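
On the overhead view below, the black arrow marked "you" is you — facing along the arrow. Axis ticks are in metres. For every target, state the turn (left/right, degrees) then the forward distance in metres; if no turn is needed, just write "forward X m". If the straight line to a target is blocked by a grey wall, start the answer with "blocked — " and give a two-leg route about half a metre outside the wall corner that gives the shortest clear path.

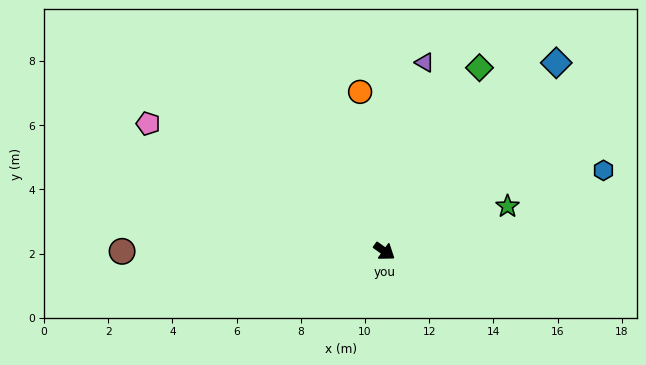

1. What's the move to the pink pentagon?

turn right 173°, forward 8.4 m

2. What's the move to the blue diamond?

turn left 83°, forward 7.9 m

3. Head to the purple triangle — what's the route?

turn left 113°, forward 6.0 m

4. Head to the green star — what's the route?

turn left 56°, forward 4.1 m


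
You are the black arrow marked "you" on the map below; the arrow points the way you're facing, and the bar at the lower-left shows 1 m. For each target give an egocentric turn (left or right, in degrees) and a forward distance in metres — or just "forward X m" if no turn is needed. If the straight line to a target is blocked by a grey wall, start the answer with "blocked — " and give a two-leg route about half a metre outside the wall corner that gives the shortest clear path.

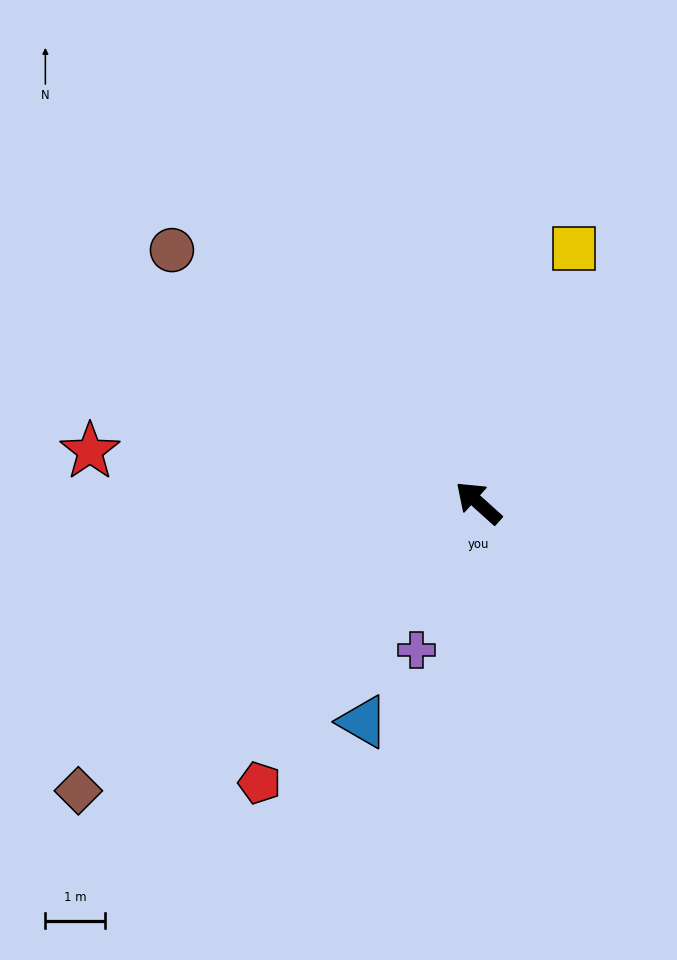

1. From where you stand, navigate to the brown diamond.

turn left 78°, forward 8.2 m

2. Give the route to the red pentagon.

turn left 94°, forward 5.9 m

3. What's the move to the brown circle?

turn left 2°, forward 6.6 m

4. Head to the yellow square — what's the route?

turn right 69°, forward 4.5 m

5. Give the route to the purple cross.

turn left 109°, forward 2.7 m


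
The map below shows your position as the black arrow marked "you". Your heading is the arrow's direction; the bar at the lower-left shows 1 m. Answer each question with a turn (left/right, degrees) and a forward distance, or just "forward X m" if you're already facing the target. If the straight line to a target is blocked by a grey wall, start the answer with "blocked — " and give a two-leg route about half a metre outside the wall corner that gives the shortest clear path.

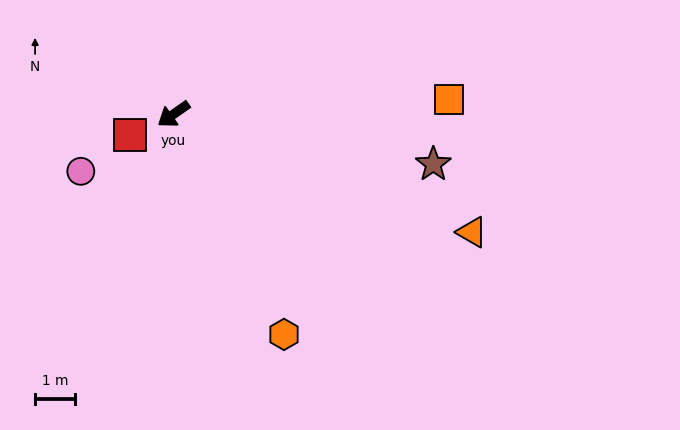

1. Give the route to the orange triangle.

turn left 123°, forward 8.0 m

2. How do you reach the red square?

turn right 9°, forward 1.2 m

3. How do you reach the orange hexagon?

turn left 82°, forward 6.1 m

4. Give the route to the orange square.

turn left 148°, forward 6.8 m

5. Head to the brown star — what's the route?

turn left 134°, forward 6.6 m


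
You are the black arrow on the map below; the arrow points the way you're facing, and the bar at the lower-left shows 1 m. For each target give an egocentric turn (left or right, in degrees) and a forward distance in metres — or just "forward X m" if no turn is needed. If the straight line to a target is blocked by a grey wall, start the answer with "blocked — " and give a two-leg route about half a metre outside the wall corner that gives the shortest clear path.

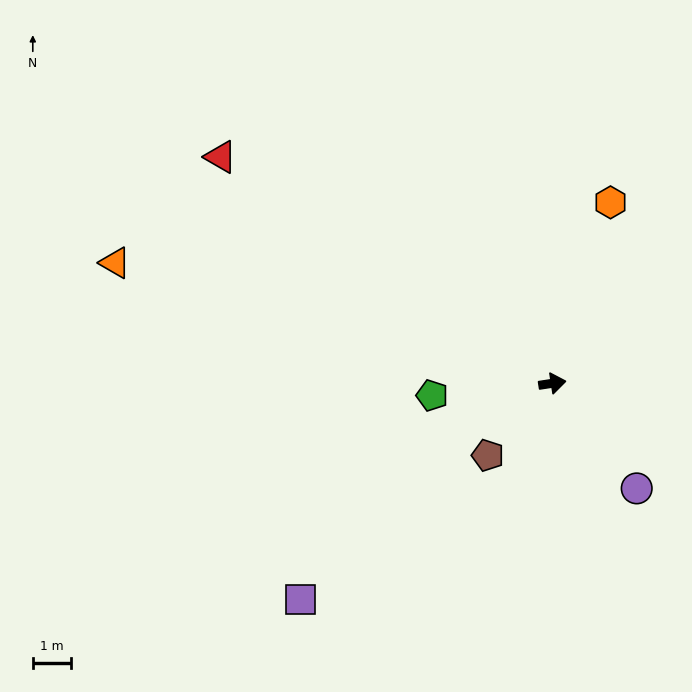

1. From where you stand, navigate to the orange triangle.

turn left 156°, forward 11.8 m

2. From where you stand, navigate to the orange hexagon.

turn left 63°, forward 5.0 m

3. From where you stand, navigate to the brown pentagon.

turn right 141°, forward 2.5 m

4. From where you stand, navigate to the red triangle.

turn left 137°, forward 10.5 m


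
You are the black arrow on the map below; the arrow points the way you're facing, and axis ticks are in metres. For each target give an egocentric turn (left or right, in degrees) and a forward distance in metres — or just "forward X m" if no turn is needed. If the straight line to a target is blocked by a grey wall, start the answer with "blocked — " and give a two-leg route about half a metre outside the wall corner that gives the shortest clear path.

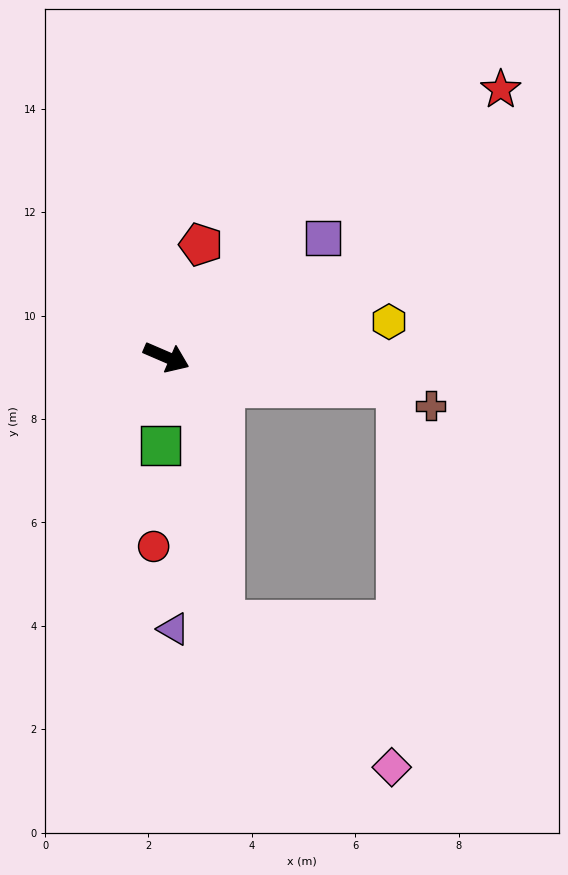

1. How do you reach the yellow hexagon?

turn left 32°, forward 4.4 m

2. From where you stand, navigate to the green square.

turn right 71°, forward 1.7 m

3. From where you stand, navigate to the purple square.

turn left 61°, forward 3.8 m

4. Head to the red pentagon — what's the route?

turn left 96°, forward 2.3 m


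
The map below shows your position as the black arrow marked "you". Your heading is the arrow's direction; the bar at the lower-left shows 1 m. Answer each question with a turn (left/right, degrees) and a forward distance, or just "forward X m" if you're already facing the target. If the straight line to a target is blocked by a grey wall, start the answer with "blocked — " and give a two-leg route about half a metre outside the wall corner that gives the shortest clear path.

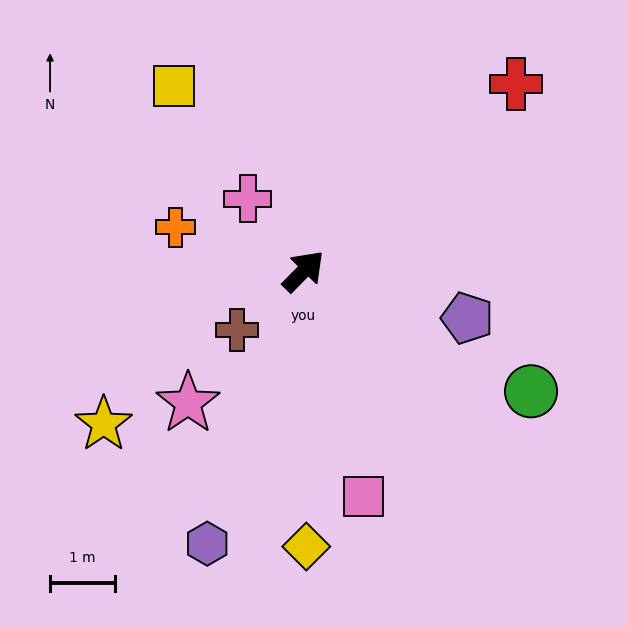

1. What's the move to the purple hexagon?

turn right 155°, forward 4.4 m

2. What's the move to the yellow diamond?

turn right 135°, forward 4.2 m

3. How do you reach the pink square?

turn right 121°, forward 3.6 m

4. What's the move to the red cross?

turn right 4°, forward 4.4 m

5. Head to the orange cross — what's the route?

turn left 116°, forward 2.1 m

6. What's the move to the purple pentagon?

turn right 62°, forward 2.6 m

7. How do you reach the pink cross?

turn left 82°, forward 1.4 m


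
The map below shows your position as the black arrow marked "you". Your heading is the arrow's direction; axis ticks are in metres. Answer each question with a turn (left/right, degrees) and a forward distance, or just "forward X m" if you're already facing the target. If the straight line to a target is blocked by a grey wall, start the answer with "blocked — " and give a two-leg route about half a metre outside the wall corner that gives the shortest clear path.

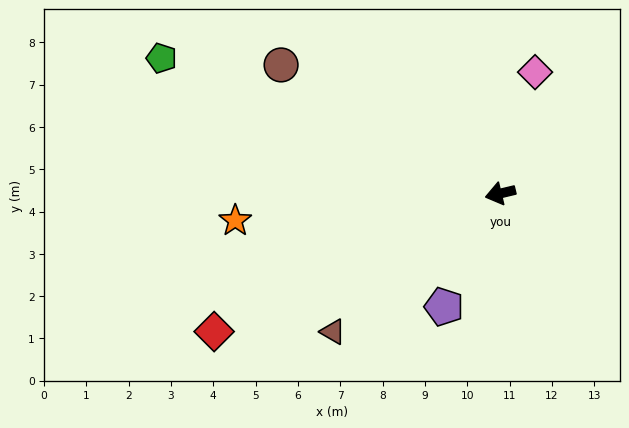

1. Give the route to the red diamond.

turn left 12°, forward 7.5 m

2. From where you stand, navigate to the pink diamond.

turn right 119°, forward 3.0 m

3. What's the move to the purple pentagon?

turn left 50°, forward 3.0 m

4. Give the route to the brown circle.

turn right 44°, forward 6.0 m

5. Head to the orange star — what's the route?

turn right 8°, forward 6.3 m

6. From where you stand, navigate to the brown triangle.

turn left 26°, forward 5.1 m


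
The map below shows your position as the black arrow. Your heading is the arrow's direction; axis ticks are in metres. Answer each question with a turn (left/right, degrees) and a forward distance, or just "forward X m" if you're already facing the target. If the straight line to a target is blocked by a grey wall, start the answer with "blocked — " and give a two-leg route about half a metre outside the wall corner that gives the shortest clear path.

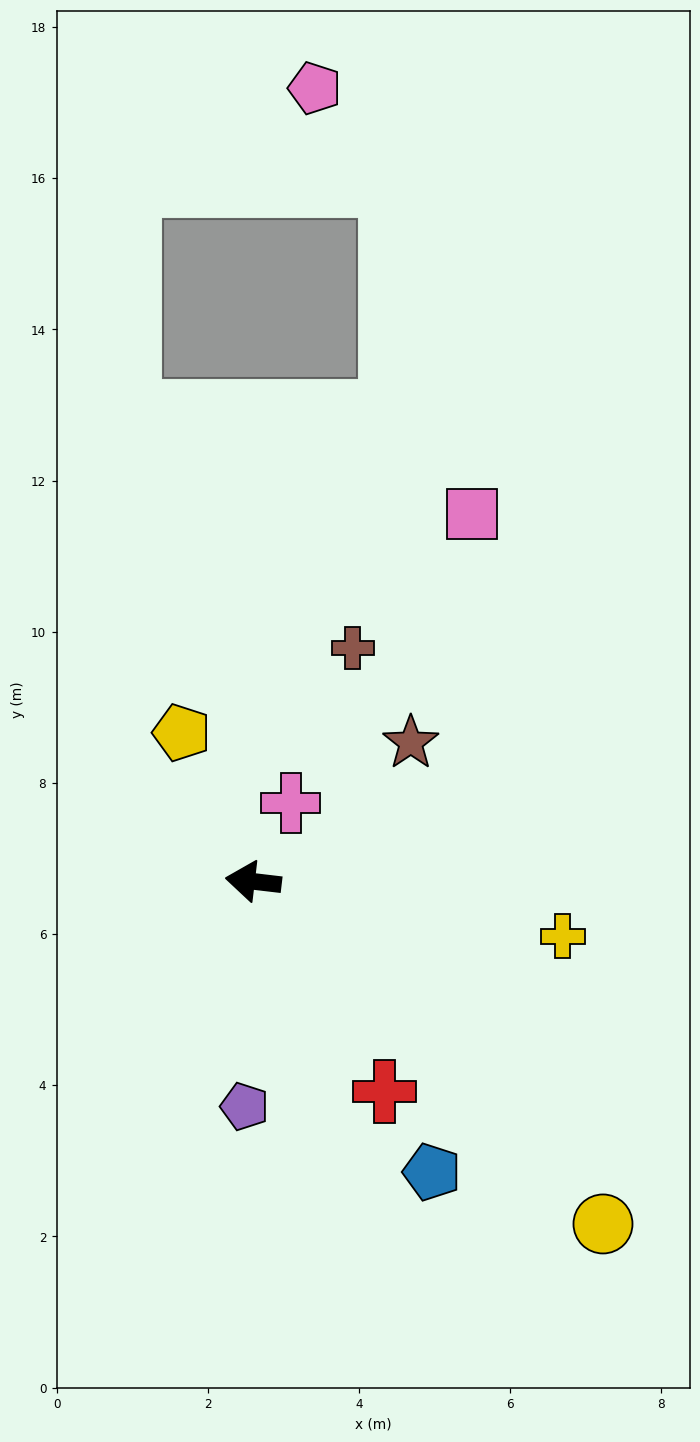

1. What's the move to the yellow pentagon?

turn right 58°, forward 2.2 m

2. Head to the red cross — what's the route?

turn left 129°, forward 3.3 m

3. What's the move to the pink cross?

turn right 109°, forward 1.2 m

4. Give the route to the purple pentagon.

turn left 95°, forward 3.0 m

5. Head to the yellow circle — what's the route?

turn left 142°, forward 6.5 m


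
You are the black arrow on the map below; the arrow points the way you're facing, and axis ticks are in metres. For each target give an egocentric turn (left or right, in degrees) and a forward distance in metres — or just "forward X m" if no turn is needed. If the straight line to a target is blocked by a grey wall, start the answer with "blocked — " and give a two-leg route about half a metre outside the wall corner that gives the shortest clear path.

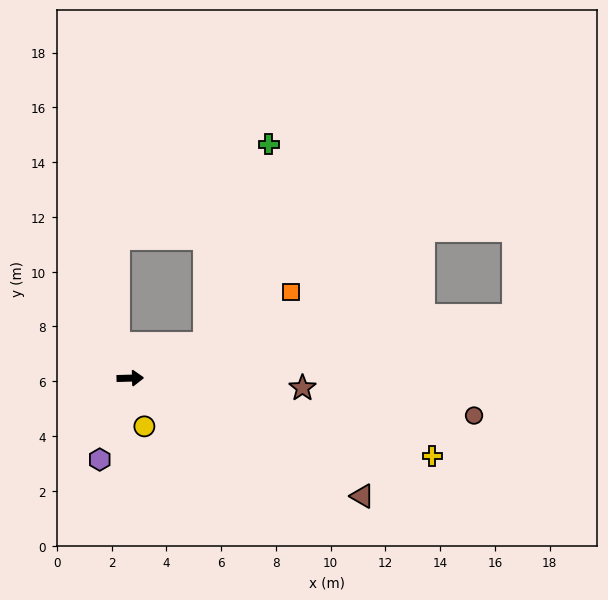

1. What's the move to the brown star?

turn right 5°, forward 6.3 m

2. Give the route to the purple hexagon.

turn right 112°, forward 3.2 m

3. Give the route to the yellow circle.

turn right 75°, forward 1.8 m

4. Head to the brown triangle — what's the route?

turn right 28°, forward 9.5 m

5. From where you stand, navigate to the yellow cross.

turn right 16°, forward 11.4 m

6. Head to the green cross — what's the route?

blocked — turn left 24°, forward 3.0 m, then turn left 47°, forward 7.6 m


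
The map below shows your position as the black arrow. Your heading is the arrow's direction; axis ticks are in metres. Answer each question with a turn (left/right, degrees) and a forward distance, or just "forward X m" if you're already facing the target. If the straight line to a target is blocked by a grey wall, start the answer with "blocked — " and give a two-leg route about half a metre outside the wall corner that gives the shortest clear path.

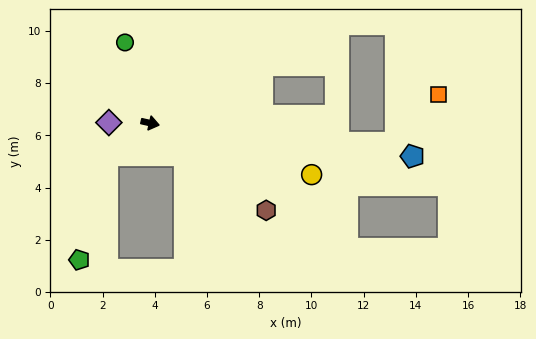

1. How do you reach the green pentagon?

blocked — turn right 131°, forward 2.1 m, then turn left 39°, forward 4.2 m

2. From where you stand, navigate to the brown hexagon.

turn right 24°, forward 5.6 m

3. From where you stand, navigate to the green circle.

turn left 120°, forward 3.2 m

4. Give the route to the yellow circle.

turn right 5°, forward 6.5 m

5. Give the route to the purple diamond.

turn right 168°, forward 1.6 m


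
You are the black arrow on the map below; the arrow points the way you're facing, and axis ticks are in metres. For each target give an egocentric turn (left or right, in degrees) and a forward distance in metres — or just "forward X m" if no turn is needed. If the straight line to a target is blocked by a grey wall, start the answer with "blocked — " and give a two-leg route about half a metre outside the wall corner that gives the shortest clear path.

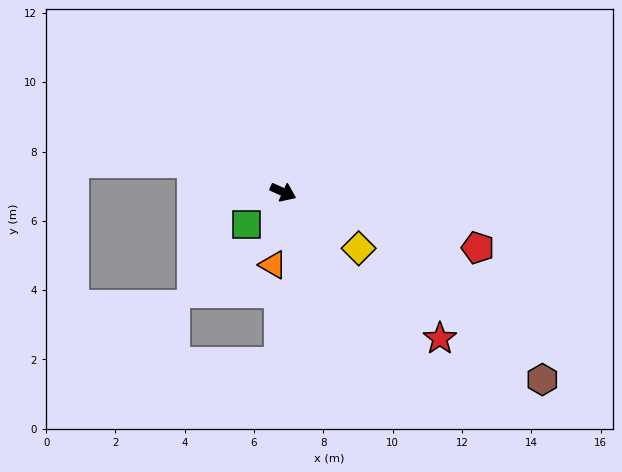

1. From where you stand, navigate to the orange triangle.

turn right 74°, forward 2.1 m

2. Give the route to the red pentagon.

turn left 8°, forward 5.8 m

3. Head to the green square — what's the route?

turn right 114°, forward 1.4 m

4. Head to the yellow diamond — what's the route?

turn right 12°, forward 2.7 m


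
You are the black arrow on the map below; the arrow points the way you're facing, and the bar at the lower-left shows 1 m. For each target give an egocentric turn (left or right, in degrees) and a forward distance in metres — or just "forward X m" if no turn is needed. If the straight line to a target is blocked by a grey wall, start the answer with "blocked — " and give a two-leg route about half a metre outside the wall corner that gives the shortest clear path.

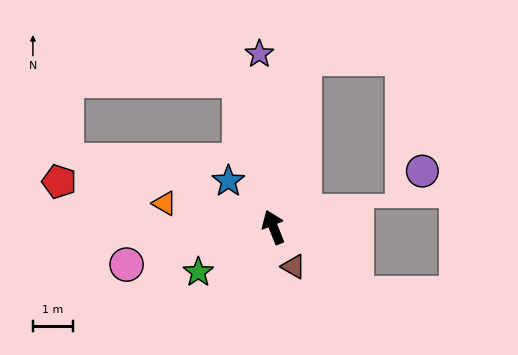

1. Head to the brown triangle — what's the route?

turn right 175°, forward 1.1 m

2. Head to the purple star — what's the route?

turn right 17°, forward 4.3 m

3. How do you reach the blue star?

turn left 23°, forward 1.6 m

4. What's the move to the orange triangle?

turn left 56°, forward 2.8 m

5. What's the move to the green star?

turn left 99°, forward 2.2 m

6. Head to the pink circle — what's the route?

turn left 83°, forward 3.8 m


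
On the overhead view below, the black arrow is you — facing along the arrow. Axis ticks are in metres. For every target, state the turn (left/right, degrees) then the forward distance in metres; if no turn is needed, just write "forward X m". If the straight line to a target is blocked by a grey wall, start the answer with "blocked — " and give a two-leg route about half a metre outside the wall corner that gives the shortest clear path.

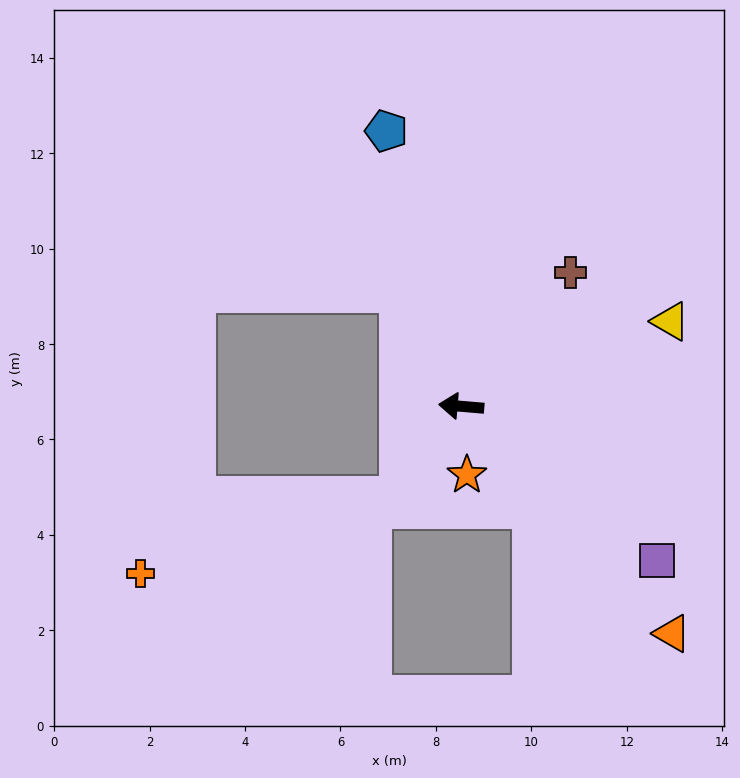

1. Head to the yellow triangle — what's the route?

turn right 153°, forward 4.7 m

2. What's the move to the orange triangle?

turn left 138°, forward 6.5 m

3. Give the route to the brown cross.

turn right 124°, forward 3.6 m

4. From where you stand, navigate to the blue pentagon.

turn right 70°, forward 6.0 m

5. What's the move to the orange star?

turn left 100°, forward 1.4 m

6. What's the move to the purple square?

turn left 147°, forward 5.2 m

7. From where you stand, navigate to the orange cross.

blocked — turn left 60°, forward 2.3 m, then turn right 39°, forward 5.7 m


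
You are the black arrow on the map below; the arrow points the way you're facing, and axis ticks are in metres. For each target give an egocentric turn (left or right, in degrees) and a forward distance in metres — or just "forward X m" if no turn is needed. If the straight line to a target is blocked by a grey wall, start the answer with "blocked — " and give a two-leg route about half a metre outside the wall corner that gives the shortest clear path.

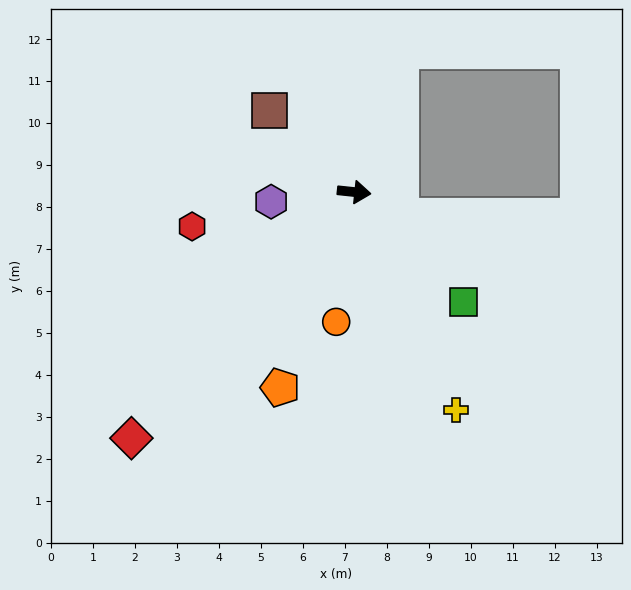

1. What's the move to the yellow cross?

turn right 59°, forward 5.7 m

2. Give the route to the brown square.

turn left 142°, forward 2.8 m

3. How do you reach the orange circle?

turn right 92°, forward 3.1 m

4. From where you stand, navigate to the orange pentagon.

turn right 105°, forward 5.0 m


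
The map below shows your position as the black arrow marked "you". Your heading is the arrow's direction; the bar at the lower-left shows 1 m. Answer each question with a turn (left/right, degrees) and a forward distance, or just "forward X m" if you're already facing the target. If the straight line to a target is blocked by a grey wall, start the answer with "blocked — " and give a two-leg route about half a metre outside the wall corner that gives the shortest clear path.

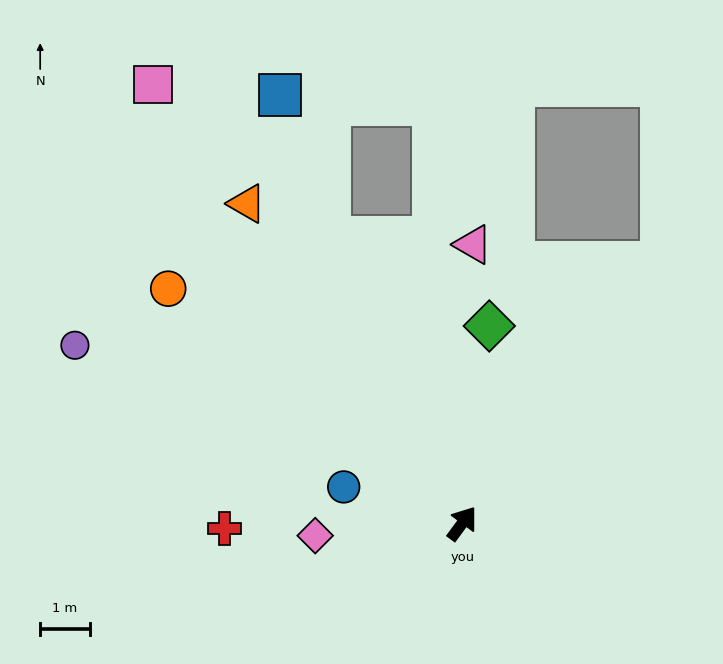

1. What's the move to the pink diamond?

turn left 131°, forward 3.0 m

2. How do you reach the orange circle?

turn left 88°, forward 7.6 m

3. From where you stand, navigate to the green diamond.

turn left 29°, forward 4.0 m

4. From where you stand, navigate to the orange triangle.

turn left 70°, forward 7.8 m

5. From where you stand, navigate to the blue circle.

turn left 109°, forward 2.5 m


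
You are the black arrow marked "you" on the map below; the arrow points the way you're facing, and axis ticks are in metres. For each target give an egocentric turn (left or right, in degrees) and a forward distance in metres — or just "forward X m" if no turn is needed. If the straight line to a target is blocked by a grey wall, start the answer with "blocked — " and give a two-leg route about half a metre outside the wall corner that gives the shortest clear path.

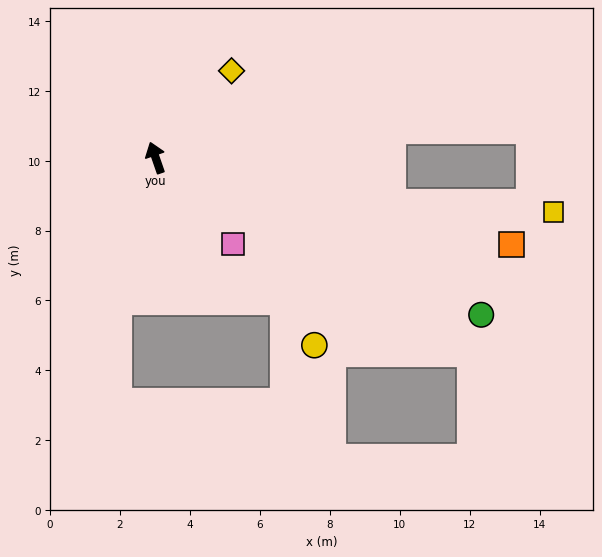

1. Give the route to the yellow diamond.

turn right 60°, forward 3.3 m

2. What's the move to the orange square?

turn right 123°, forward 10.5 m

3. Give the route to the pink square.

turn right 157°, forward 3.3 m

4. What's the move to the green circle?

turn right 135°, forward 10.3 m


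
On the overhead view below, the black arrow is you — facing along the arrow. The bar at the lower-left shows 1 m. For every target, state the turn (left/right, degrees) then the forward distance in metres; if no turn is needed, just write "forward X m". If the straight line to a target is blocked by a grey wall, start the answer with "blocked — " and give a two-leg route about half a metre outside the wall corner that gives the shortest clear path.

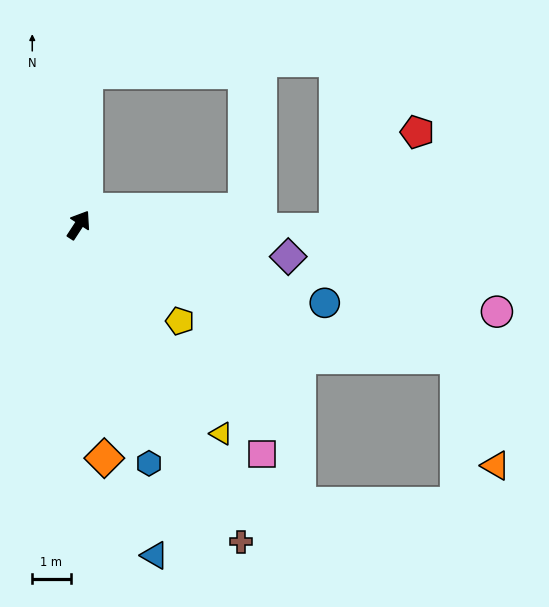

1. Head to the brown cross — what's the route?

turn right 120°, forward 9.3 m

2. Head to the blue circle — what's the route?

turn right 74°, forward 6.7 m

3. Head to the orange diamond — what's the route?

turn right 141°, forward 6.1 m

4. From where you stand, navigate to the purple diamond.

turn right 66°, forward 5.5 m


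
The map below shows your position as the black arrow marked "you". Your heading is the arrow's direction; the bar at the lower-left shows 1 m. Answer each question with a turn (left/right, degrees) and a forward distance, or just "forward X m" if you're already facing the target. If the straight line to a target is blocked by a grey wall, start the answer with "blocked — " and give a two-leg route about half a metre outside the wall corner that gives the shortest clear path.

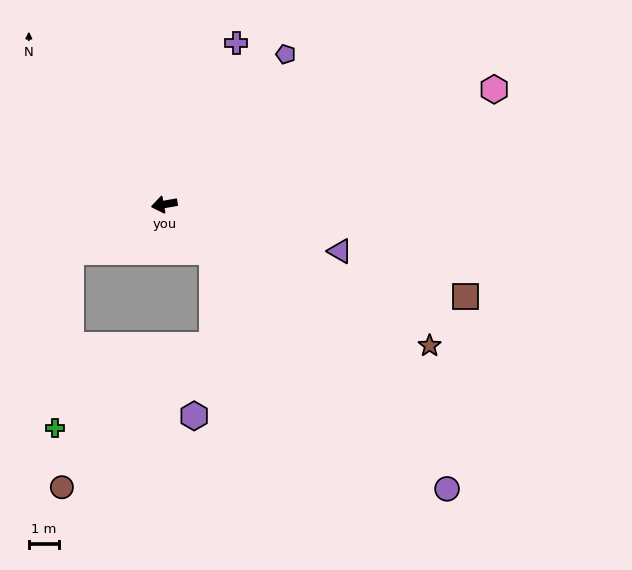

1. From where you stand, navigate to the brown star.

turn left 142°, forward 9.8 m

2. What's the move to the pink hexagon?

turn right 171°, forward 11.4 m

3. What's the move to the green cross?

blocked — turn left 17°, forward 3.4 m, then turn left 58°, forward 5.8 m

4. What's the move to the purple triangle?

turn left 155°, forward 5.9 m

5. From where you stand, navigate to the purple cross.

turn right 124°, forward 5.8 m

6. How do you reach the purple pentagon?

turn right 139°, forward 6.3 m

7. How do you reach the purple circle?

turn left 125°, forward 13.1 m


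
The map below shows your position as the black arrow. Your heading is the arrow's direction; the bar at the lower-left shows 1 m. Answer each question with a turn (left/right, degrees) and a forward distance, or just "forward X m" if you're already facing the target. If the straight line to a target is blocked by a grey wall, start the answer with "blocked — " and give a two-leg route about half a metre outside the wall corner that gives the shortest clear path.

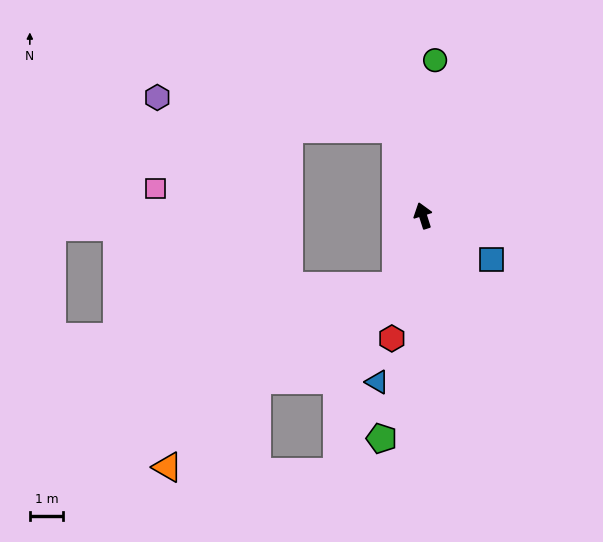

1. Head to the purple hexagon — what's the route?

blocked — forward 2.7 m, then turn left 65°, forward 7.2 m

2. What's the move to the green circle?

turn right 22°, forward 4.7 m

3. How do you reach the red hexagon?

turn left 148°, forward 3.8 m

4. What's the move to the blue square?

turn right 140°, forward 2.4 m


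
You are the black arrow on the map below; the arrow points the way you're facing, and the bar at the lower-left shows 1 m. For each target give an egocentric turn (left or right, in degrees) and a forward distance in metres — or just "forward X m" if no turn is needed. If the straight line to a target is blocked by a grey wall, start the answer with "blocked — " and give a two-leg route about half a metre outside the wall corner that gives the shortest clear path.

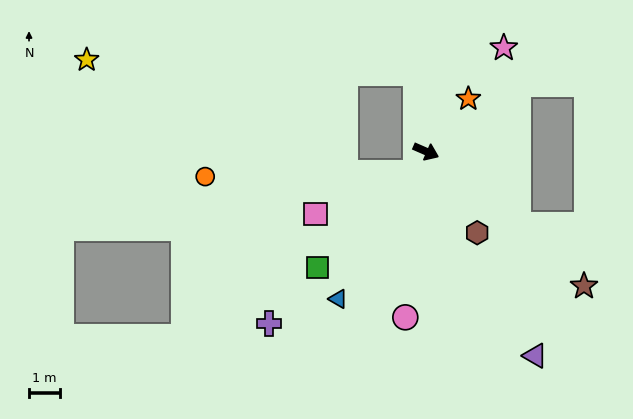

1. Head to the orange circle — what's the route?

blocked — turn right 91°, forward 0.8 m, then turn right 64°, forward 6.7 m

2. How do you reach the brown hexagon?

turn right 34°, forward 3.1 m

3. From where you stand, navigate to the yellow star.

blocked — turn left 121°, forward 2.5 m, then turn left 80°, forward 10.5 m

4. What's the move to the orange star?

turn left 75°, forward 2.2 m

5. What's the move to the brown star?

turn right 17°, forward 6.6 m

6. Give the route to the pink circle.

turn right 74°, forward 5.3 m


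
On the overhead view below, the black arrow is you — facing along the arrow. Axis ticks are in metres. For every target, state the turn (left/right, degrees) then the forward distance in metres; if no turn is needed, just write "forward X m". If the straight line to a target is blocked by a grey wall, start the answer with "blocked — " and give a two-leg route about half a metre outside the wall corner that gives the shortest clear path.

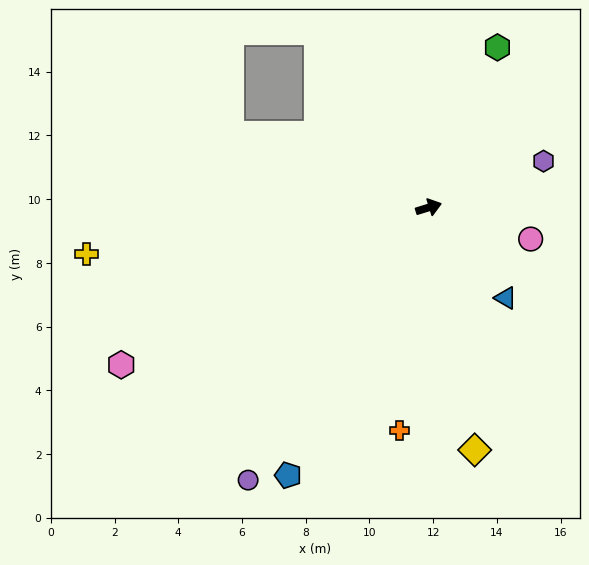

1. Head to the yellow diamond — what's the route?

turn right 96°, forward 7.7 m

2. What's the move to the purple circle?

turn right 141°, forward 10.3 m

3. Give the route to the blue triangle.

turn right 67°, forward 3.7 m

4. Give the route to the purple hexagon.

turn left 5°, forward 3.9 m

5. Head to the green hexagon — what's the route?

turn left 50°, forward 5.5 m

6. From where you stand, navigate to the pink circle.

turn right 34°, forward 3.4 m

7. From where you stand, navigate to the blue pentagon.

turn right 135°, forward 9.5 m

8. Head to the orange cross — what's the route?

turn right 115°, forward 7.1 m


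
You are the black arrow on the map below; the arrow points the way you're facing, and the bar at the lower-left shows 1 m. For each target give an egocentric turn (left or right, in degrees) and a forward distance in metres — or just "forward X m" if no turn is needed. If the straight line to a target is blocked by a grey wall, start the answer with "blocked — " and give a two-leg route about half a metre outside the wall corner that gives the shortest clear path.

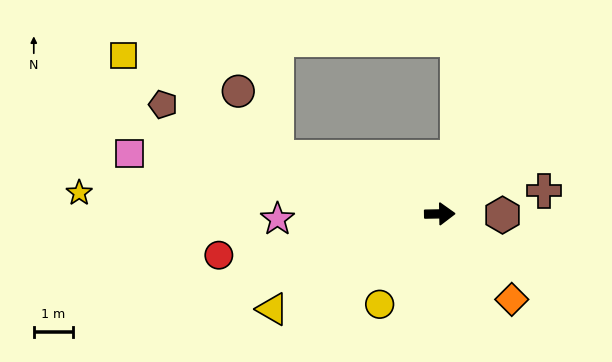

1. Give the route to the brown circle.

blocked — turn left 160°, forward 4.4 m, then turn right 40°, forward 1.9 m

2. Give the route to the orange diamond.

turn right 51°, forward 2.8 m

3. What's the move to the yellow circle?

turn right 125°, forward 2.8 m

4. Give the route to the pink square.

turn left 168°, forward 8.0 m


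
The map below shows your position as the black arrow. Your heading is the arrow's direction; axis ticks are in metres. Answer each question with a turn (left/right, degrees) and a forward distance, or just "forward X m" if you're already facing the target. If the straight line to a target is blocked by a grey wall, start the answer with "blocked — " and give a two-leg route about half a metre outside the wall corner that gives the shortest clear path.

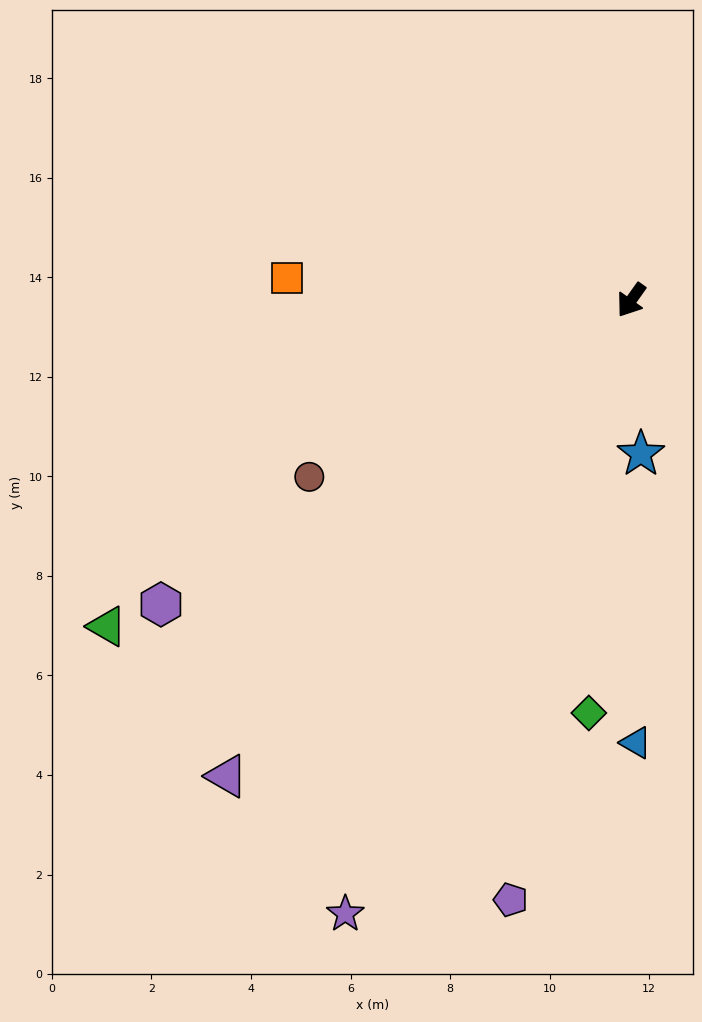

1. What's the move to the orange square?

turn right 58°, forward 6.9 m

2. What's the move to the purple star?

turn left 10°, forward 13.6 m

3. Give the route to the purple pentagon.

turn left 24°, forward 12.3 m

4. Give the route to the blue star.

turn left 39°, forward 3.1 m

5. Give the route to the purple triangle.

turn right 5°, forward 12.6 m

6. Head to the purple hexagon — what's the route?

turn right 22°, forward 11.3 m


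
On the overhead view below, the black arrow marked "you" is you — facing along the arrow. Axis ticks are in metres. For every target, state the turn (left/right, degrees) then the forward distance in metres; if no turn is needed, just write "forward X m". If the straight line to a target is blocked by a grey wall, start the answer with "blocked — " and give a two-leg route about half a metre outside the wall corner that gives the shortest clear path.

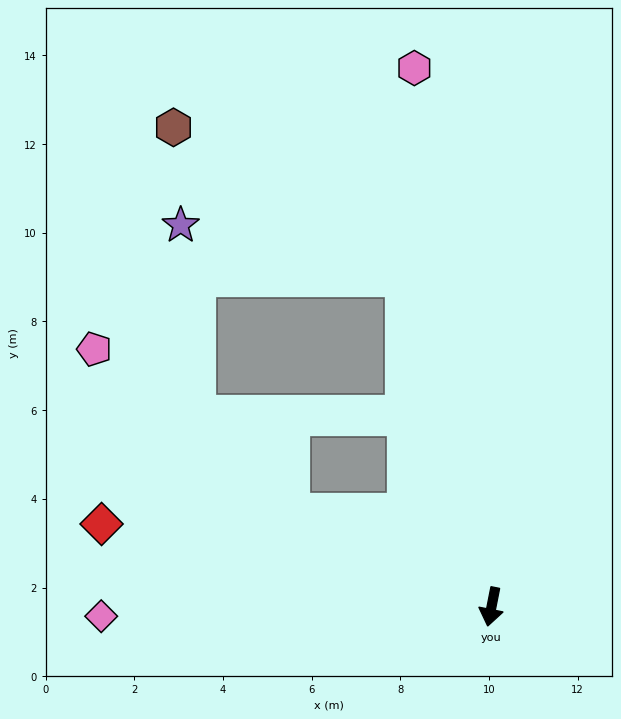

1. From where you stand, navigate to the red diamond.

turn right 91°, forward 9.0 m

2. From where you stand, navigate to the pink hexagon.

turn right 161°, forward 12.3 m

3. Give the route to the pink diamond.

turn right 77°, forward 8.8 m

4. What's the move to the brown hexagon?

blocked — turn right 154°, forward 7.7 m, then turn left 42°, forward 6.2 m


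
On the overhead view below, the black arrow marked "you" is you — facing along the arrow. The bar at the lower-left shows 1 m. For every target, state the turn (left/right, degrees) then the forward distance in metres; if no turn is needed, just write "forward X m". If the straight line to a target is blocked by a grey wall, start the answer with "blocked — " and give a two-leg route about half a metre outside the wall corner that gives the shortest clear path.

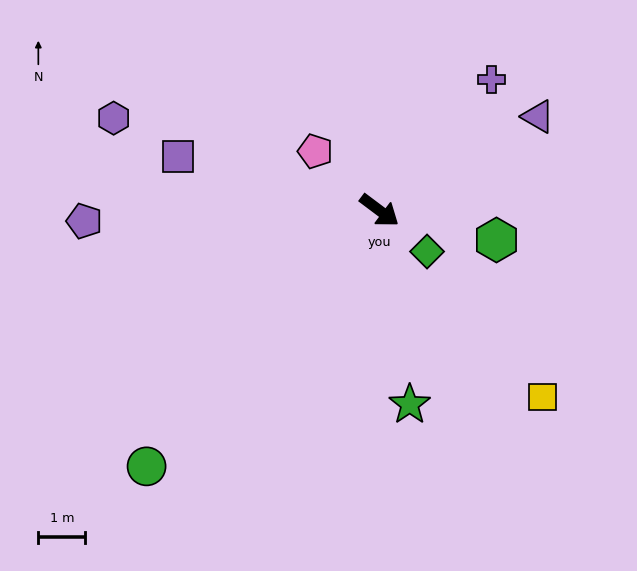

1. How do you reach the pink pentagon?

turn left 174°, forward 1.9 m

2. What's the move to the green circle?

turn right 95°, forward 7.4 m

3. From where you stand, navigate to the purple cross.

turn left 86°, forward 3.7 m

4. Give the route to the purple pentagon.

turn right 141°, forward 6.3 m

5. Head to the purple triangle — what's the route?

turn left 68°, forward 3.9 m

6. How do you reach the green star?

turn right 44°, forward 4.2 m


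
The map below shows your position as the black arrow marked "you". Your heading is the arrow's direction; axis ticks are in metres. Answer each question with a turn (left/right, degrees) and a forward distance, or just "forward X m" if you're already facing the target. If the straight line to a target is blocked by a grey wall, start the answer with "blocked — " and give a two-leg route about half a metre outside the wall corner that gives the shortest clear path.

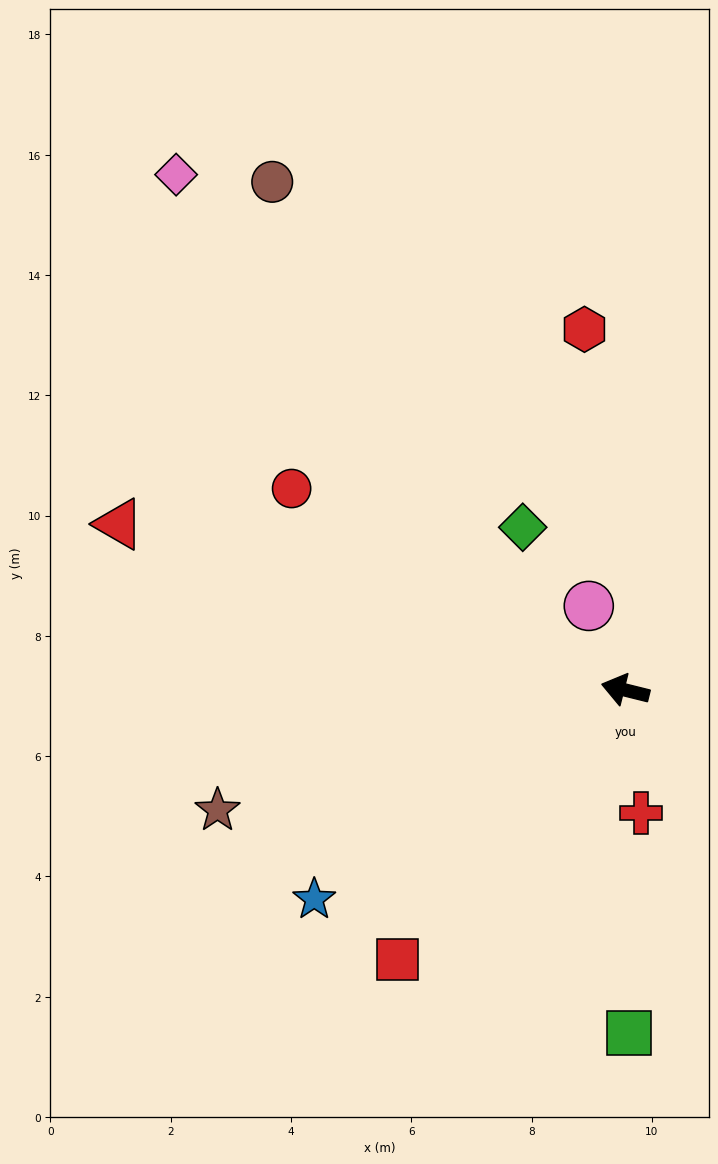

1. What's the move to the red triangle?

turn right 4°, forward 8.9 m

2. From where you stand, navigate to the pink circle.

turn right 53°, forward 1.5 m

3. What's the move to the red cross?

turn left 111°, forward 2.1 m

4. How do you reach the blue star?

turn left 48°, forward 6.2 m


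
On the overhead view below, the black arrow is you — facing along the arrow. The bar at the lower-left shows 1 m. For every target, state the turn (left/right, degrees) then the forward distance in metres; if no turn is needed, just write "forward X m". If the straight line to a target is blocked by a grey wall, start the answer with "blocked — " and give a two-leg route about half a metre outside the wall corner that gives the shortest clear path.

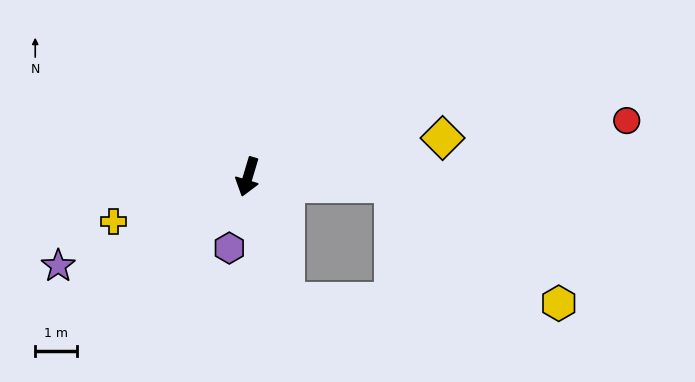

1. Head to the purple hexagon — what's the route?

turn left 2°, forward 1.7 m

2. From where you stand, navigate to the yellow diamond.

turn left 118°, forward 4.7 m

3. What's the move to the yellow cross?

turn right 55°, forward 3.4 m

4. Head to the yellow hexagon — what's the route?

blocked — turn left 103°, forward 3.4 m, then turn right 32°, forward 4.9 m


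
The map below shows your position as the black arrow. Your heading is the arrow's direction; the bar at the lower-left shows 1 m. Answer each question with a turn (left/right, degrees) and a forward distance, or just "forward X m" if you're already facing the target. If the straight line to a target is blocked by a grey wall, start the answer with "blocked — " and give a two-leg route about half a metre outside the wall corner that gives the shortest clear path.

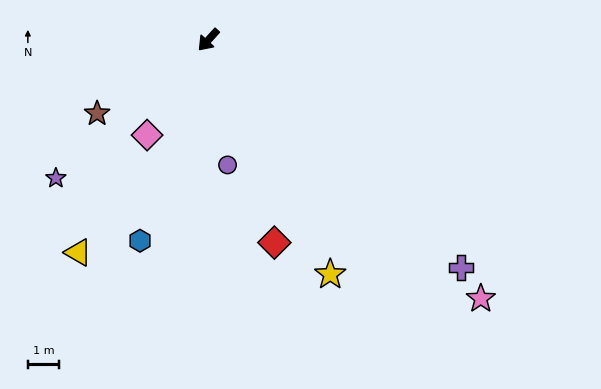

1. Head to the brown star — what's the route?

turn right 14°, forward 4.2 m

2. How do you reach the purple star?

turn right 5°, forward 6.5 m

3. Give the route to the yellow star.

turn left 70°, forward 8.4 m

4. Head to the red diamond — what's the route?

turn left 60°, forward 6.8 m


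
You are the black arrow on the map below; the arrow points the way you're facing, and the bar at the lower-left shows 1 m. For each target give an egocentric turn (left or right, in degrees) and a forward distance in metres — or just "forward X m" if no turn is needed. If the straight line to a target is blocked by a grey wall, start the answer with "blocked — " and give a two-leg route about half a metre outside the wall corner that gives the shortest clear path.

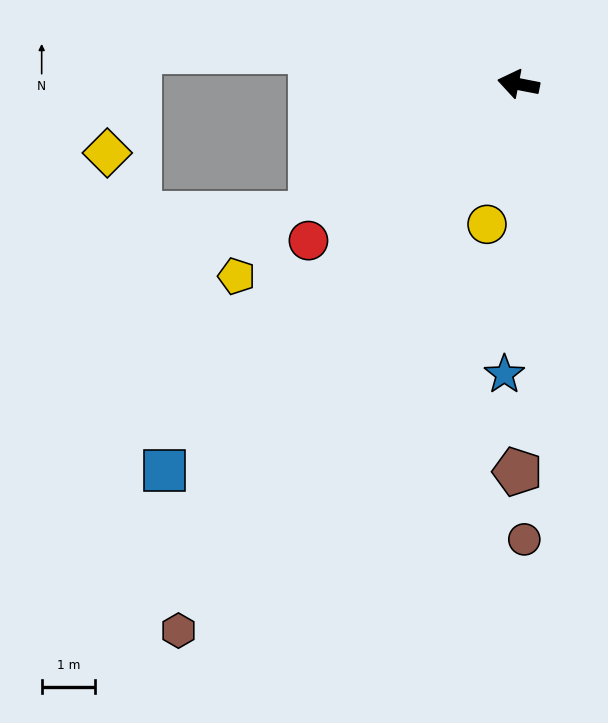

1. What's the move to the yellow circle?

turn left 88°, forward 2.7 m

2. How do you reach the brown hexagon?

turn left 69°, forward 12.1 m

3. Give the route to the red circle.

turn left 48°, forward 4.9 m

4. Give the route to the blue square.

turn left 58°, forward 9.8 m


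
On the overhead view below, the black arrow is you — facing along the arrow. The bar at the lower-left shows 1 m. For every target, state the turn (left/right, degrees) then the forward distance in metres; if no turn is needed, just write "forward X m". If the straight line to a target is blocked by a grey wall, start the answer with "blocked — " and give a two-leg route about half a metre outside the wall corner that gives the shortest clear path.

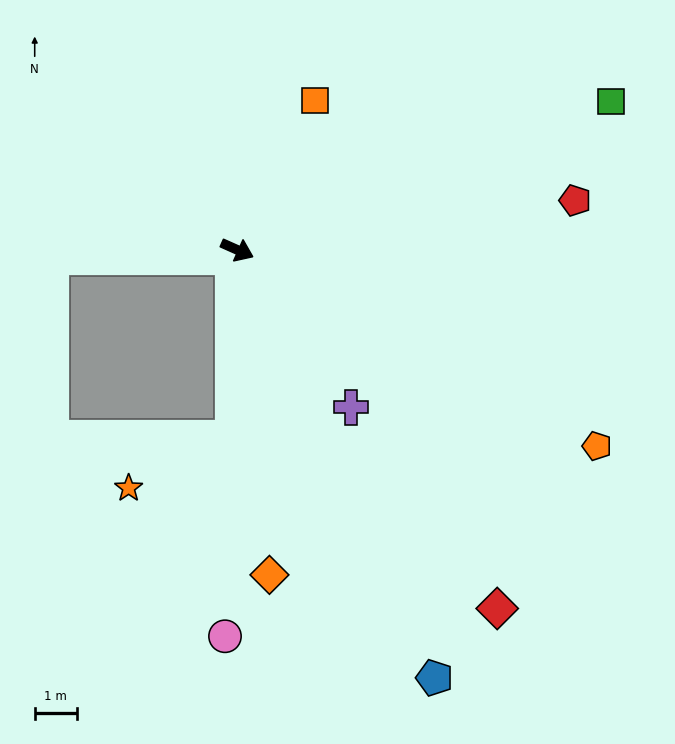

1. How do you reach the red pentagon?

turn left 32°, forward 8.1 m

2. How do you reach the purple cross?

turn right 30°, forward 4.6 m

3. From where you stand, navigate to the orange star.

blocked — turn right 67°, forward 4.5 m, then turn right 63°, forward 2.8 m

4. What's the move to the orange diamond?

turn right 60°, forward 7.8 m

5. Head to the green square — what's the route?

turn left 46°, forward 9.6 m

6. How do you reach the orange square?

turn left 86°, forward 4.0 m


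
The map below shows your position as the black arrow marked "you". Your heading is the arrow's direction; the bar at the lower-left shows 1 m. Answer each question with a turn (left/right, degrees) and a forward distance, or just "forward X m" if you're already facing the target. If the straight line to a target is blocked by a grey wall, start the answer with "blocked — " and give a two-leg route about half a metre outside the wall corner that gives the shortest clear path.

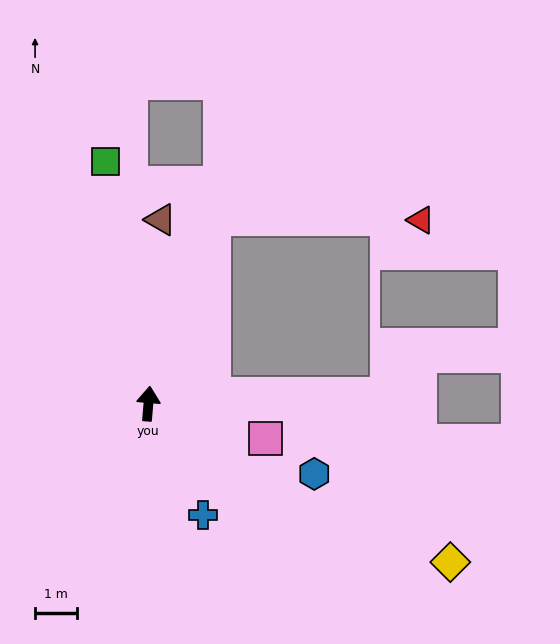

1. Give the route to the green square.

turn left 15°, forward 5.9 m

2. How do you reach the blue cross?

turn right 149°, forward 3.0 m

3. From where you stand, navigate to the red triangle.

blocked — turn right 14°, forward 4.7 m, then turn right 72°, forward 5.0 m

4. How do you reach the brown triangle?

forward 4.4 m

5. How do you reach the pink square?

turn right 102°, forward 2.9 m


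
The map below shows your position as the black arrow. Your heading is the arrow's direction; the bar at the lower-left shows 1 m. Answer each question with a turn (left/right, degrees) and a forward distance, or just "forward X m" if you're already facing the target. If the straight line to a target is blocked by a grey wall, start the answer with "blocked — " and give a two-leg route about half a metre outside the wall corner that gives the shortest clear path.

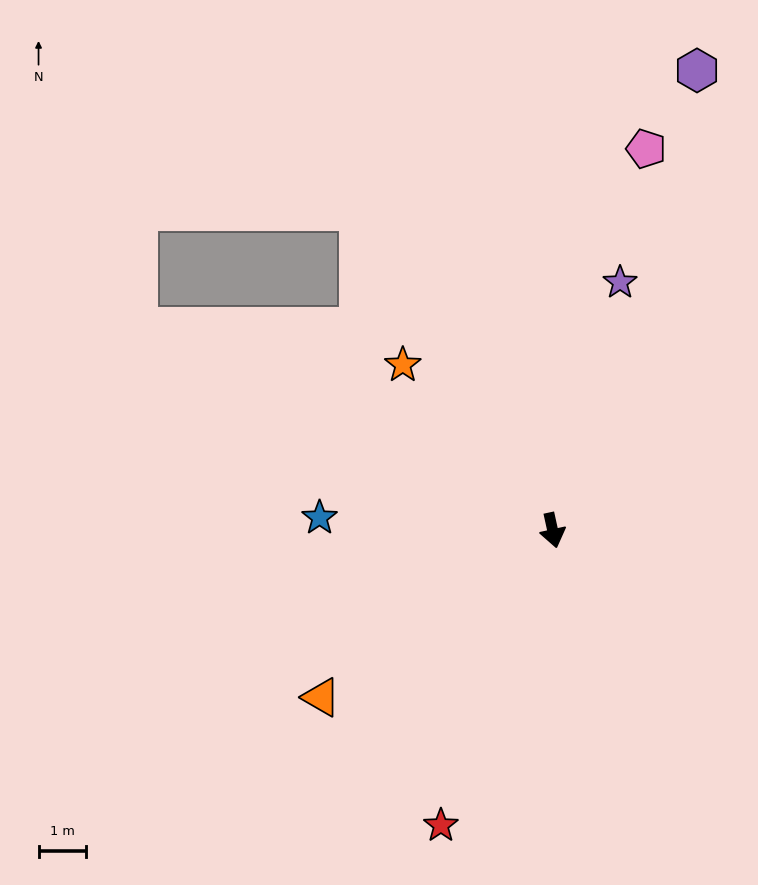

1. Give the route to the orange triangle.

turn right 67°, forward 6.1 m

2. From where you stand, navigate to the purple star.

turn left 152°, forward 5.5 m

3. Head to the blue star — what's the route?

turn right 105°, forward 5.0 m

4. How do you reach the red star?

turn right 33°, forward 6.7 m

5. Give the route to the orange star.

turn right 150°, forward 4.7 m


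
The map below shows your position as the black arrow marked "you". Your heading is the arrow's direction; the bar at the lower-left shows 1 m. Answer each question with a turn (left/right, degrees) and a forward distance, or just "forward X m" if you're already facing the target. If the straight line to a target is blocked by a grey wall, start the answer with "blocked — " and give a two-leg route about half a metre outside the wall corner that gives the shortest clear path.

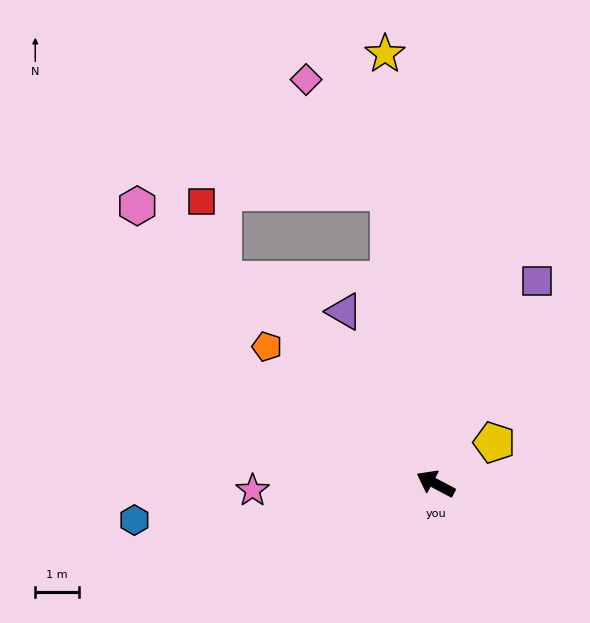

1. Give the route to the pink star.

turn left 30°, forward 4.2 m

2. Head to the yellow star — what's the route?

turn right 55°, forward 9.9 m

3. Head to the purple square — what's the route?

turn right 89°, forward 5.2 m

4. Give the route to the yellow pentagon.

turn right 117°, forward 1.6 m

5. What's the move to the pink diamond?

blocked — turn right 53°, forward 6.7 m, then turn left 27°, forward 3.2 m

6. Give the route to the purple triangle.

turn right 34°, forward 4.5 m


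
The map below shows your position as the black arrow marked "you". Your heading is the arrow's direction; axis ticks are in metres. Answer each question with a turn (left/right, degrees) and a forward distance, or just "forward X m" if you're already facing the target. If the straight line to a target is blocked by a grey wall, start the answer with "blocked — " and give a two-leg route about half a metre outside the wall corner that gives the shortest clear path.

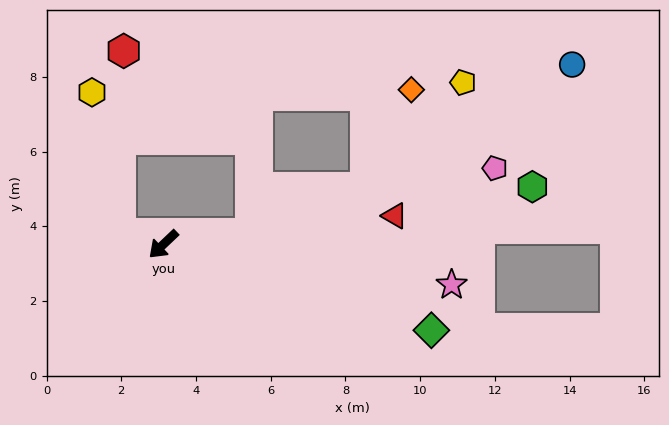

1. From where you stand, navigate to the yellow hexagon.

blocked — turn right 57°, forward 1.2 m, then turn right 65°, forward 3.9 m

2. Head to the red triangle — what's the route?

turn left 144°, forward 6.2 m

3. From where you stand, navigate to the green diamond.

turn left 119°, forward 7.5 m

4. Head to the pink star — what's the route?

turn left 129°, forward 7.8 m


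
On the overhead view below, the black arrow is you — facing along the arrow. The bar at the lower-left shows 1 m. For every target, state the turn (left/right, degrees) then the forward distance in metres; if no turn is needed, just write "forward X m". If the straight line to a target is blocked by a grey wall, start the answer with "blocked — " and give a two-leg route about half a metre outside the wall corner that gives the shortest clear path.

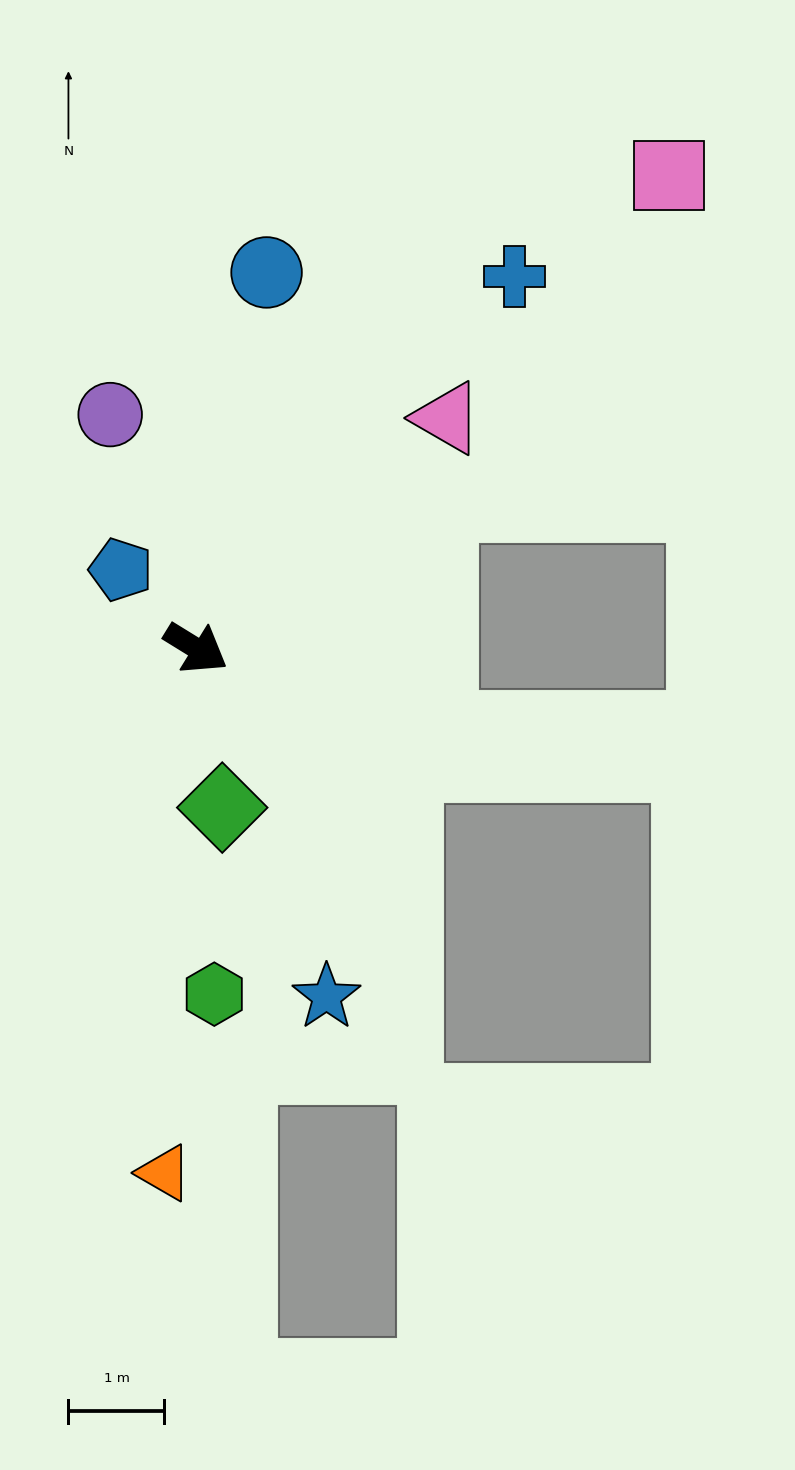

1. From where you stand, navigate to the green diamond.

turn right 49°, forward 1.7 m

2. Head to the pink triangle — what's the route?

turn left 74°, forward 3.5 m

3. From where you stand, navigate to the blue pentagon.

turn left 165°, forward 1.1 m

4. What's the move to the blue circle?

turn left 111°, forward 4.0 m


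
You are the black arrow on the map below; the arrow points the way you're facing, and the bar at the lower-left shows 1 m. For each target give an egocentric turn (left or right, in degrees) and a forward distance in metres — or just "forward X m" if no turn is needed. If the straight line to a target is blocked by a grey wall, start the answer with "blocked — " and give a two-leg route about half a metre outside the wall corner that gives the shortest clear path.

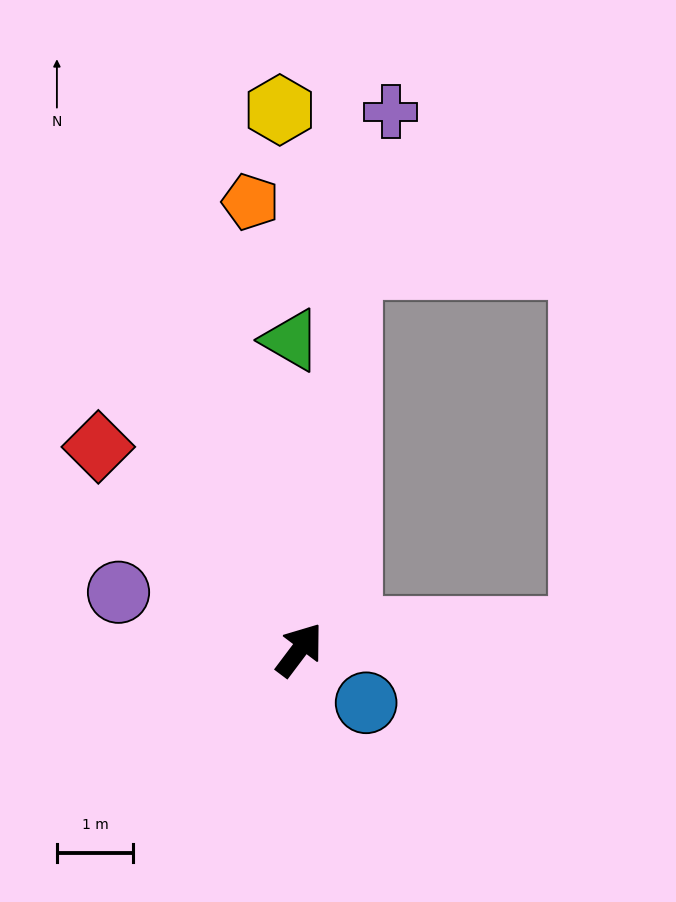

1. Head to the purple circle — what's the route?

turn left 109°, forward 2.5 m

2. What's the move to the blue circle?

turn right 92°, forward 1.1 m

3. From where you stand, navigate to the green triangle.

turn left 39°, forward 4.1 m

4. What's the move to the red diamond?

turn left 82°, forward 3.7 m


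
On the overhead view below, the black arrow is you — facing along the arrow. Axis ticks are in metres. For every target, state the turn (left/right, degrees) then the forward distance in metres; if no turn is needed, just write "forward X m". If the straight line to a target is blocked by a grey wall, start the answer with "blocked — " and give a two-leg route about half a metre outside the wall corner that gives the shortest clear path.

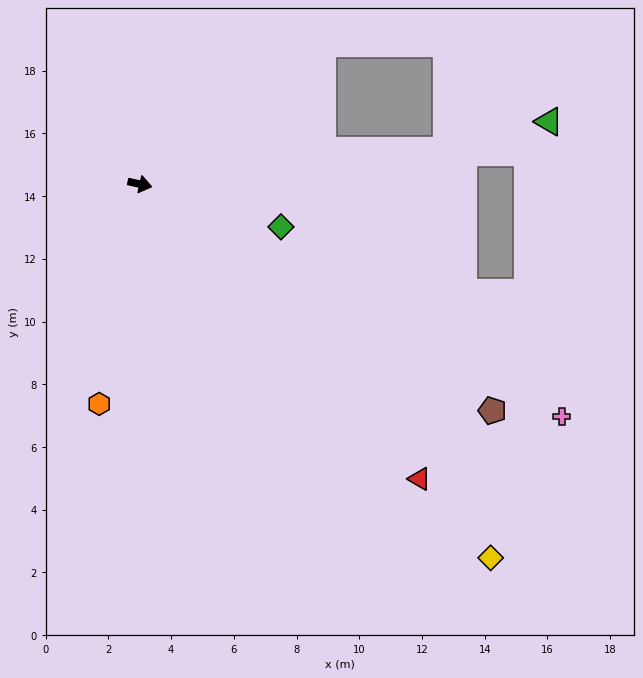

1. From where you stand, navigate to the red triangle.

turn right 34°, forward 13.0 m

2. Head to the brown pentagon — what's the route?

turn right 20°, forward 13.4 m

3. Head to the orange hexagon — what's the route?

turn right 88°, forward 7.1 m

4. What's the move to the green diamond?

turn right 4°, forward 4.7 m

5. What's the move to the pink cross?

turn right 16°, forward 15.4 m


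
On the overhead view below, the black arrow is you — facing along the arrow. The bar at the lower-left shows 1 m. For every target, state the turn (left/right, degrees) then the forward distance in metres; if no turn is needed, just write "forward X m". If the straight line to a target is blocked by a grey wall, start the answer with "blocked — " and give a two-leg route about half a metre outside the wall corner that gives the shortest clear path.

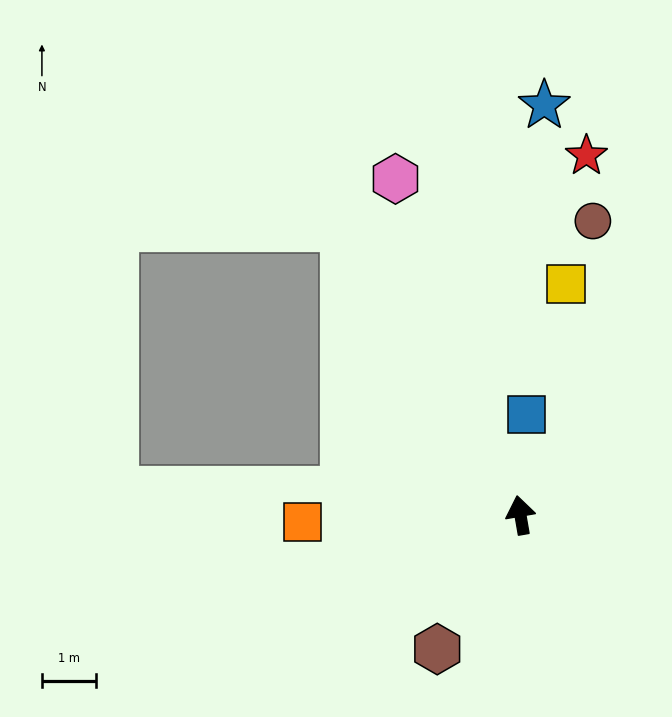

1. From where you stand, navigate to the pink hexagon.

turn left 11°, forward 6.6 m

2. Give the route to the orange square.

turn left 82°, forward 4.0 m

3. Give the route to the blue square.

turn right 13°, forward 1.8 m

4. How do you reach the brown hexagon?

turn left 138°, forward 2.9 m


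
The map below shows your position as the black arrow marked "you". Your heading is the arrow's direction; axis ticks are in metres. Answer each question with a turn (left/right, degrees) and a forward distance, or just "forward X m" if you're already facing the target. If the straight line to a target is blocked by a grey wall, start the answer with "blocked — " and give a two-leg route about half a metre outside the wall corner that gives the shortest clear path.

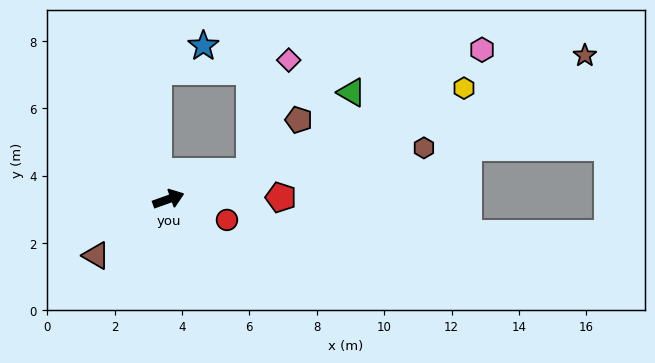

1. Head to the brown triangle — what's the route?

turn right 162°, forward 2.7 m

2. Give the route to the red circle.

turn right 39°, forward 1.8 m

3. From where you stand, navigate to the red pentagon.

turn right 19°, forward 3.3 m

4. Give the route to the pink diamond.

blocked — forward 2.5 m, then turn left 51°, forward 3.5 m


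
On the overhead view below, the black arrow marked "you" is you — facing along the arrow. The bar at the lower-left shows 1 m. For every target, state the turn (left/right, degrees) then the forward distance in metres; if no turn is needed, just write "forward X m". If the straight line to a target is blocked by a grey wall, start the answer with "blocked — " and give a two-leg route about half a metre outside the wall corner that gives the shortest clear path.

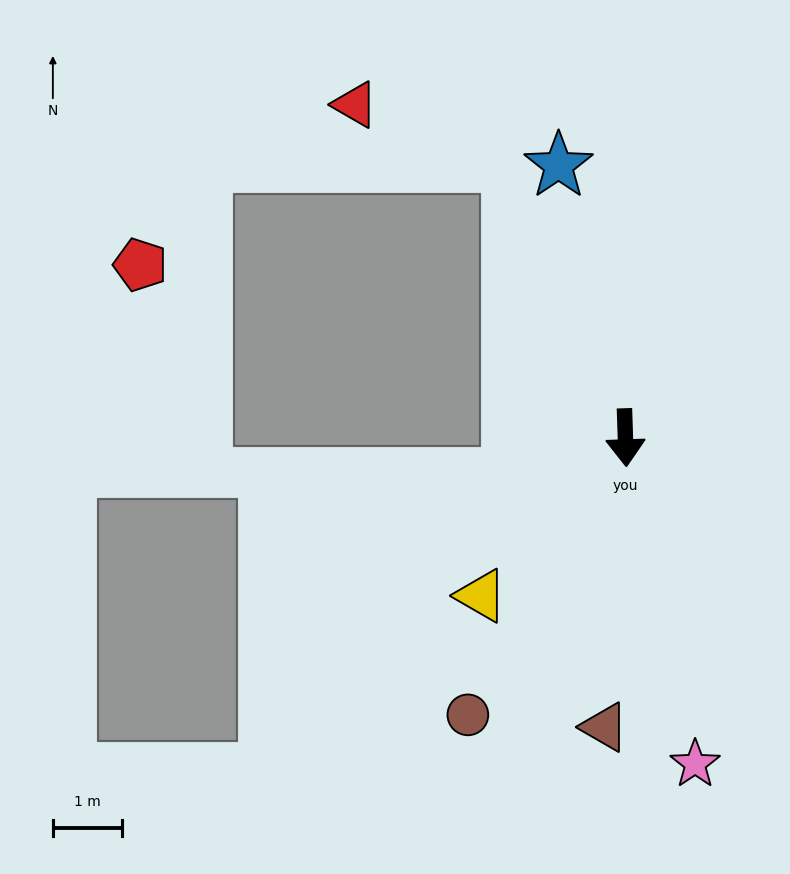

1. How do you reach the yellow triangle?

turn right 44°, forward 3.1 m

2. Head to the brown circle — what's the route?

turn right 32°, forward 4.6 m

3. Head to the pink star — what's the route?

turn left 10°, forward 4.8 m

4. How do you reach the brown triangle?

turn right 6°, forward 4.2 m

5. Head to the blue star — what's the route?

turn right 168°, forward 4.0 m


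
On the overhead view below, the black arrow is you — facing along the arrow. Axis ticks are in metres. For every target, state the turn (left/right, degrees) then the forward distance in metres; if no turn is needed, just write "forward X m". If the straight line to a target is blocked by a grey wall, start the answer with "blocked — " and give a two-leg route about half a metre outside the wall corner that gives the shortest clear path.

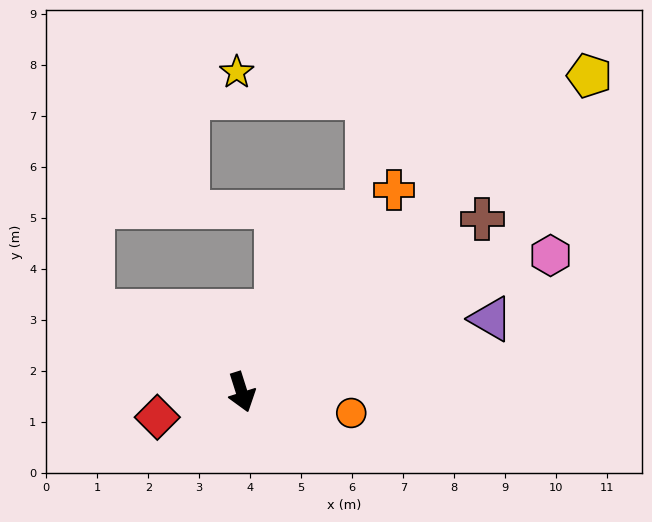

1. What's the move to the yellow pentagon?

turn left 115°, forward 9.2 m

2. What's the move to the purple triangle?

turn left 89°, forward 5.1 m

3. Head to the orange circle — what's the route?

turn left 62°, forward 2.2 m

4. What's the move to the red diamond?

turn right 91°, forward 1.7 m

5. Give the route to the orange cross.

turn left 125°, forward 5.0 m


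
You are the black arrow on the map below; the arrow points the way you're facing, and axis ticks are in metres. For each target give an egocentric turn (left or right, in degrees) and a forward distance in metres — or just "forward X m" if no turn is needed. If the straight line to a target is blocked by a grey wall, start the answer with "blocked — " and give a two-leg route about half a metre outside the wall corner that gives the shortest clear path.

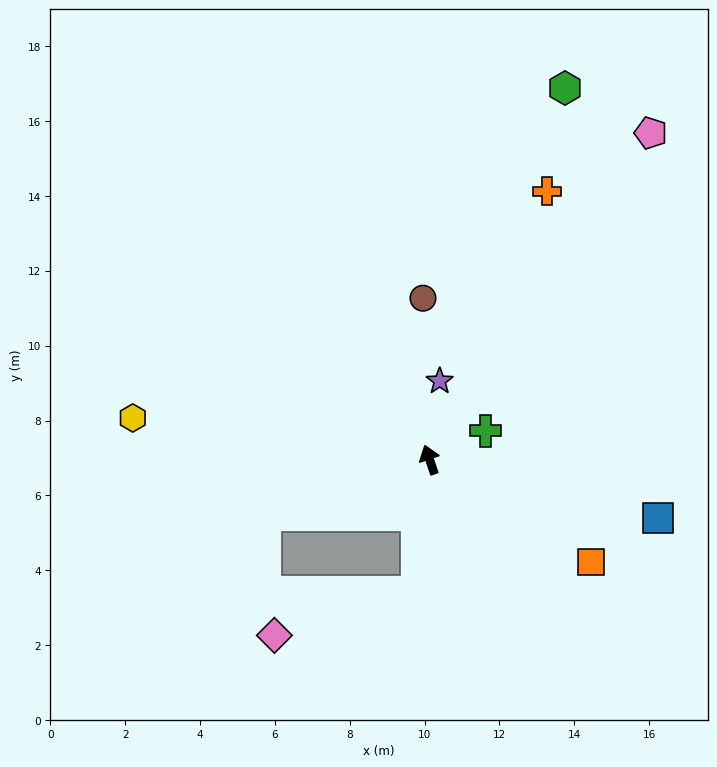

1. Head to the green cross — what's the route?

turn right 81°, forward 1.7 m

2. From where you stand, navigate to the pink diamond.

blocked — turn left 156°, forward 3.5 m, then turn right 68°, forward 4.0 m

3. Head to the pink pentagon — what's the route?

turn right 53°, forward 10.5 m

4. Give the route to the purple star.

turn right 26°, forward 2.1 m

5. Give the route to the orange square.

turn right 141°, forward 5.1 m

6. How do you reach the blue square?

turn right 123°, forward 6.3 m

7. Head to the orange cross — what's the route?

turn right 42°, forward 7.8 m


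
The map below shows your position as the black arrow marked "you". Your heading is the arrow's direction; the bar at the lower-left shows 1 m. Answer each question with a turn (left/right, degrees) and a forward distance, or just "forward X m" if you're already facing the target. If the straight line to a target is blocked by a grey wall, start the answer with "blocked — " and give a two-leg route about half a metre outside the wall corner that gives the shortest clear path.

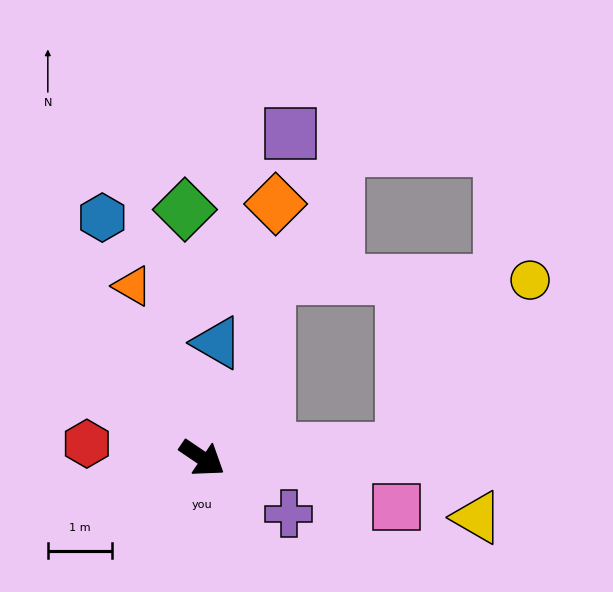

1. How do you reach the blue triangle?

turn left 117°, forward 1.8 m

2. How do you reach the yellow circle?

blocked — turn left 36°, forward 3.1 m, then turn left 51°, forward 3.3 m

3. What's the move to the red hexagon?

turn right 153°, forward 1.8 m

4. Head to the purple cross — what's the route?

forward 1.6 m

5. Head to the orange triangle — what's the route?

turn left 146°, forward 2.9 m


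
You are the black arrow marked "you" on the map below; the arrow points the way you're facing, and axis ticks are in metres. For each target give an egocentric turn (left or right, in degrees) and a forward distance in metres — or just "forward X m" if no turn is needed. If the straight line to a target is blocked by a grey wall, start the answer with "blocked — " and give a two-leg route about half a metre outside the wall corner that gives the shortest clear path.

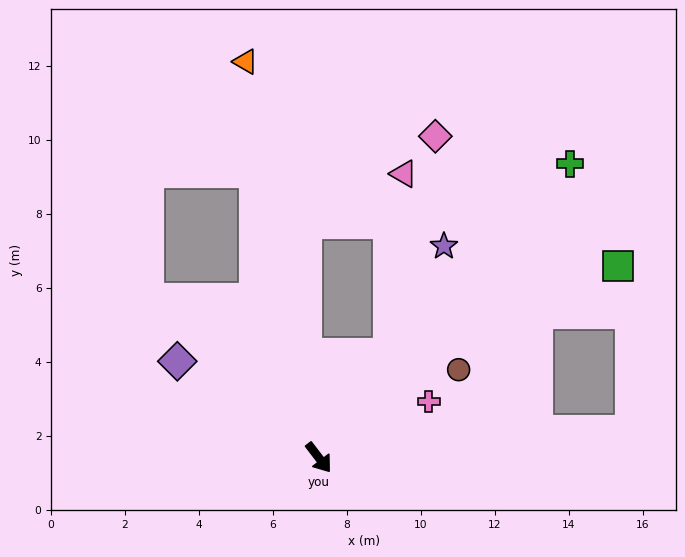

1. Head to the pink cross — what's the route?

turn left 80°, forward 3.3 m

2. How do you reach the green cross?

turn left 102°, forward 10.5 m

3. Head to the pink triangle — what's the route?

blocked — turn left 109°, forward 3.4 m, then turn left 29°, forward 4.9 m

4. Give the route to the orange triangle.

turn left 153°, forward 10.9 m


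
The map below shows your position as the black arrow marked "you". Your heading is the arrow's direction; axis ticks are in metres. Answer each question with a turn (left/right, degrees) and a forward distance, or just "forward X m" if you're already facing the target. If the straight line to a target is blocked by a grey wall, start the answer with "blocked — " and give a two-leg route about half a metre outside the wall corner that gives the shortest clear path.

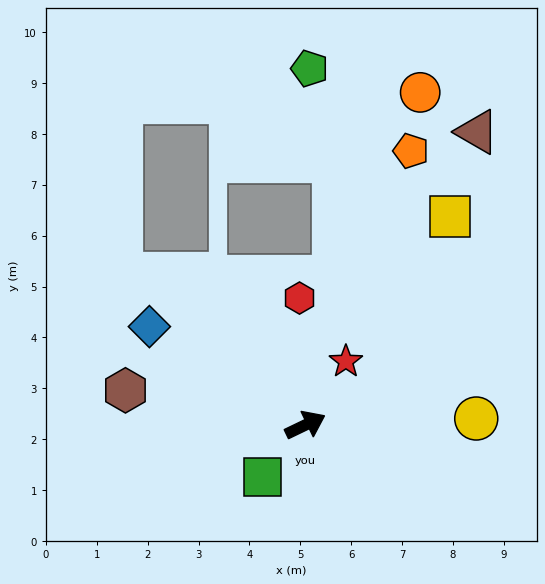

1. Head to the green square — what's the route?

turn right 155°, forward 1.3 m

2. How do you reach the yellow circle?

turn right 24°, forward 3.4 m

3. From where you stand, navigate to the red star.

turn left 32°, forward 1.5 m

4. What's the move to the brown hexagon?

turn left 143°, forward 3.6 m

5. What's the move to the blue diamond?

turn left 122°, forward 3.6 m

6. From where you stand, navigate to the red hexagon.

turn left 67°, forward 2.5 m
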